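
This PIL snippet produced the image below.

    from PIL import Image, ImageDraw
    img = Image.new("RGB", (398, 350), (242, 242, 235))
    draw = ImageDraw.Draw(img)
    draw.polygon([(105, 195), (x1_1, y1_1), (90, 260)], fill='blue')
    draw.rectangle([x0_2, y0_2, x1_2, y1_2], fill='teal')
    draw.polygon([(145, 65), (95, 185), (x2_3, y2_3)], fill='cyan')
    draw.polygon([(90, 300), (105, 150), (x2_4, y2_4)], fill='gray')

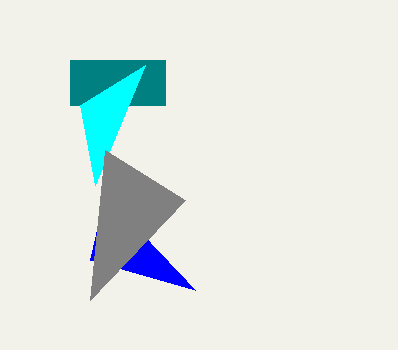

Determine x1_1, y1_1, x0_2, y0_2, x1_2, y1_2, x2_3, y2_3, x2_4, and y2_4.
x1_1 = 195, y1_1 = 290, x0_2 = 70, y0_2 = 60, x1_2 = 165, y1_2 = 105, x2_3 = 80, y2_3 = 105, x2_4 = 185, y2_4 = 200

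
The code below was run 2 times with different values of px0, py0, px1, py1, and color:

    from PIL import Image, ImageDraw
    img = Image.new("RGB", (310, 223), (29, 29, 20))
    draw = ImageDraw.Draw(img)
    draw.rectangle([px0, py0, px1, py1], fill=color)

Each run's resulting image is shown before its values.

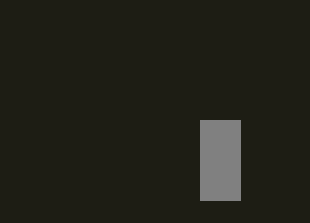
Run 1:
px0 = 200, py0 = 120, px1 = 240, py1 = 200, color = 'gray'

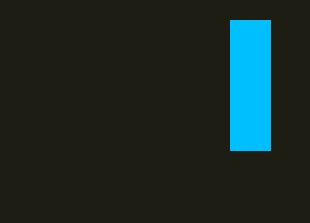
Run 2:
px0 = 230; py0 = 20; px1 = 270; py1 = 150; color = 'deepskyblue'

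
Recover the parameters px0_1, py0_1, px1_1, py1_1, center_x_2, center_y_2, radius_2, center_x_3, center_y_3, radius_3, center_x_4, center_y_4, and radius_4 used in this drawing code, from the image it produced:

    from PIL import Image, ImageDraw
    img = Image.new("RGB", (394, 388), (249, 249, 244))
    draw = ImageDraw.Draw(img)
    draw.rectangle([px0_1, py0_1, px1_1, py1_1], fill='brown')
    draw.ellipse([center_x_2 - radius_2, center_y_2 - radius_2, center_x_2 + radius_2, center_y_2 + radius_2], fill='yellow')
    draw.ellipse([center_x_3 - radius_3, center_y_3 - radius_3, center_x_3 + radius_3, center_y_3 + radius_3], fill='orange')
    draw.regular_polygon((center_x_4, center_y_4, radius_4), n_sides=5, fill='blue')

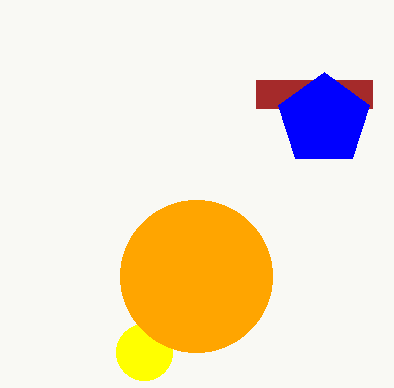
px0_1 = 256; py0_1 = 80; px1_1 = 372; py1_1 = 108; center_x_2 = 144; center_y_2 = 352; radius_2 = 28; center_x_3 = 196; center_y_3 = 276; radius_3 = 76; center_x_4 = 324; center_y_4 = 120; radius_4 = 48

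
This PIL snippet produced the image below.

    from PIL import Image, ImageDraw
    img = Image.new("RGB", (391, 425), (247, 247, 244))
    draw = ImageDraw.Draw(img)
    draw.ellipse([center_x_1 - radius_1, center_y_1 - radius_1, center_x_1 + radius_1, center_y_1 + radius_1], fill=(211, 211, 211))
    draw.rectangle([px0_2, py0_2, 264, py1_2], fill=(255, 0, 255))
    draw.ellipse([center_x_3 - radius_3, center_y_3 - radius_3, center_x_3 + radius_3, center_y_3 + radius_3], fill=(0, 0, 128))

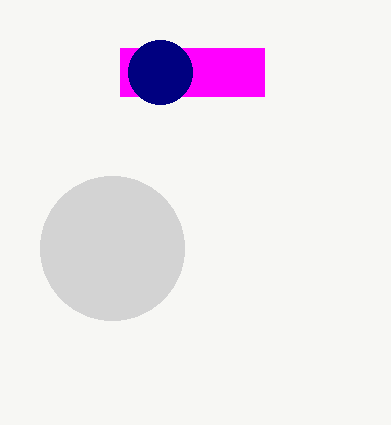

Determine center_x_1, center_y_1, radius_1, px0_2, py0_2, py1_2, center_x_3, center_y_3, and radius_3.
center_x_1 = 112; center_y_1 = 248; radius_1 = 72; px0_2 = 120; py0_2 = 48; py1_2 = 96; center_x_3 = 160; center_y_3 = 72; radius_3 = 32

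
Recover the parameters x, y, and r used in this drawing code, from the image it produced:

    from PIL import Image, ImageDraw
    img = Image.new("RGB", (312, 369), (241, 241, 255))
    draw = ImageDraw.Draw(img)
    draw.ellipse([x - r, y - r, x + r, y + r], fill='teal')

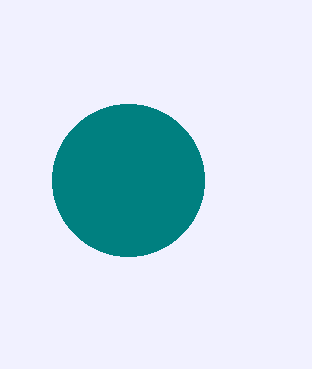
x = 128, y = 180, r = 76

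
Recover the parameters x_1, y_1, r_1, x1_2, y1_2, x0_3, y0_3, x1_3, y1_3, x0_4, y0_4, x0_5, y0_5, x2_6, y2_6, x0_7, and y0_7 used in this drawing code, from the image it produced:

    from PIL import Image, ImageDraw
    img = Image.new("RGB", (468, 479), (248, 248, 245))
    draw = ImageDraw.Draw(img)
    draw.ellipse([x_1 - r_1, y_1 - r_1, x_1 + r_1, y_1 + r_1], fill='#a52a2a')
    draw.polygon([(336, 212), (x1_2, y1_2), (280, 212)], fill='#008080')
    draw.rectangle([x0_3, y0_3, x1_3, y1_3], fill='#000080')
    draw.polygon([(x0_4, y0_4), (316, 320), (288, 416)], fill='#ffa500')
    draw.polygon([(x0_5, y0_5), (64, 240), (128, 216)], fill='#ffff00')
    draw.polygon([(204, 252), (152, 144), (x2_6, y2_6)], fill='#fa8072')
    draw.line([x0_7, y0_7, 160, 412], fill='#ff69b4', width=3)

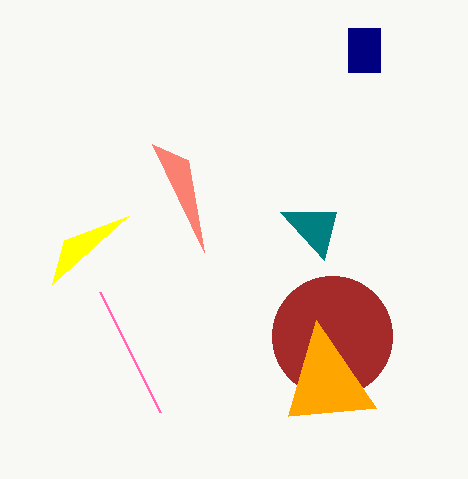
x_1 = 332; y_1 = 336; r_1 = 60; x1_2 = 324; y1_2 = 260; x0_3 = 348; y0_3 = 28; x1_3 = 380; y1_3 = 72; x0_4 = 376; y0_4 = 408; x0_5 = 52; y0_5 = 284; x2_6 = 188; y2_6 = 160; x0_7 = 100; y0_7 = 292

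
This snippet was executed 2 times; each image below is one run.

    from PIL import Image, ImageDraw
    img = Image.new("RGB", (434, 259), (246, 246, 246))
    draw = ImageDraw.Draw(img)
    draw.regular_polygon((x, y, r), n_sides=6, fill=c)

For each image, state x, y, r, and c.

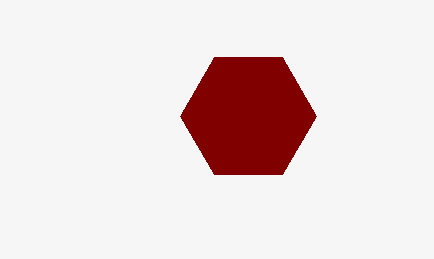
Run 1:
x = 248; y = 116; r = 68; c = 'maroon'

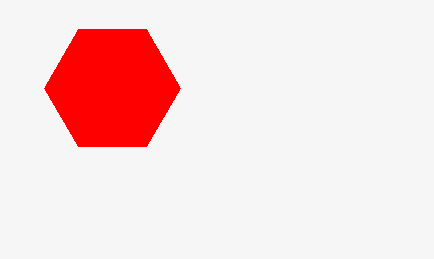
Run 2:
x = 112
y = 88
r = 68
c = 'red'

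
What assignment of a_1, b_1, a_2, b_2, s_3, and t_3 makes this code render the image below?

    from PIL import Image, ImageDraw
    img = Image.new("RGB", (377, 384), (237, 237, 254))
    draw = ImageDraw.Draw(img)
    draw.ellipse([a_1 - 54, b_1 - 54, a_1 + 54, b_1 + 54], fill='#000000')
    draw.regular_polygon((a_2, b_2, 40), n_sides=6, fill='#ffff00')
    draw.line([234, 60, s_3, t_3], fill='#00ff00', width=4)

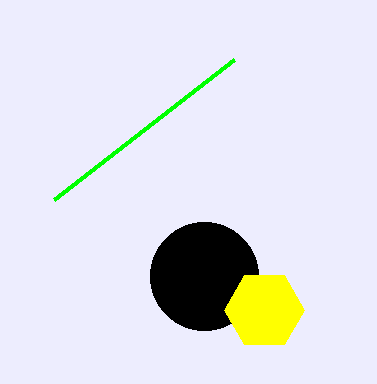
a_1 = 204, b_1 = 276, a_2 = 264, b_2 = 310, s_3 = 54, t_3 = 200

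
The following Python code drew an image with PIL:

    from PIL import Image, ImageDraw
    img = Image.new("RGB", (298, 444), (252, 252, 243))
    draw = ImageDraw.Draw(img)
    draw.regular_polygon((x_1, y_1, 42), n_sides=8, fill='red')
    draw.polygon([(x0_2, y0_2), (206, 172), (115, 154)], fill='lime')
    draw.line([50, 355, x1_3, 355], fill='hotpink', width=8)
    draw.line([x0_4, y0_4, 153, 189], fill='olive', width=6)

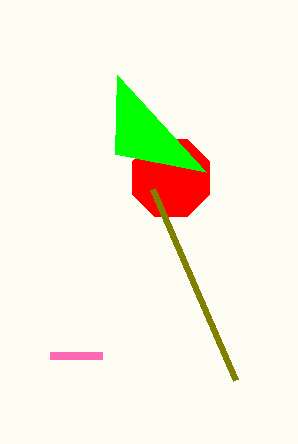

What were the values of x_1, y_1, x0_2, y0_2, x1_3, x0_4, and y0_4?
x_1 = 171
y_1 = 178
x0_2 = 117
y0_2 = 75
x1_3 = 102
x0_4 = 236
y0_4 = 380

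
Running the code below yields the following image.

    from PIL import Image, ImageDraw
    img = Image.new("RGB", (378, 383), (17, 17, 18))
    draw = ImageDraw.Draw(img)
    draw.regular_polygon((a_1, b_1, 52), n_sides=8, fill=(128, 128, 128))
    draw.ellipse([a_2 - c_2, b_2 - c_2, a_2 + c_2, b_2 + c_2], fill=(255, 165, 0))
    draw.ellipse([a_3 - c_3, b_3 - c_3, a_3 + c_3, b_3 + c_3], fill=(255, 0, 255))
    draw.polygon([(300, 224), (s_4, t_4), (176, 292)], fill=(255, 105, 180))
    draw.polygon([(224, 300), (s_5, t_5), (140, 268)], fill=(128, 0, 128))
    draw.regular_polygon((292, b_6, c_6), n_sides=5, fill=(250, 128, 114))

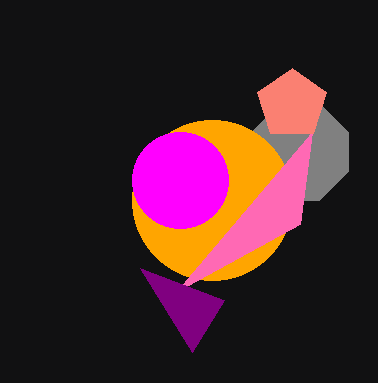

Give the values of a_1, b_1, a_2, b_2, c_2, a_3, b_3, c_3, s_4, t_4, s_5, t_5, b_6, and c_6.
a_1 = 300; b_1 = 152; a_2 = 212; b_2 = 200; c_2 = 80; a_3 = 180; b_3 = 180; c_3 = 48; s_4 = 312; t_4 = 132; s_5 = 192; t_5 = 352; b_6 = 104; c_6 = 36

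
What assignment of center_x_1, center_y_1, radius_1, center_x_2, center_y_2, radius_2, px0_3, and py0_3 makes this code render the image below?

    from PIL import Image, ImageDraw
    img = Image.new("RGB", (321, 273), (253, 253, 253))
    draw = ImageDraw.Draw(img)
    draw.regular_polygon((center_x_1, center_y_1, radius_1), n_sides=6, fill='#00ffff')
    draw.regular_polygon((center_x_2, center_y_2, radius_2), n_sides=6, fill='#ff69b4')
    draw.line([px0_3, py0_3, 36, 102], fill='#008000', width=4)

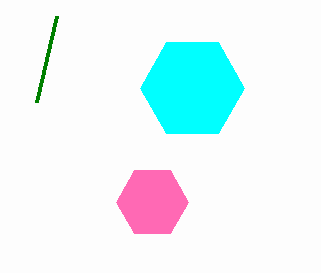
center_x_1 = 192
center_y_1 = 88
radius_1 = 52
center_x_2 = 152
center_y_2 = 202
radius_2 = 36
px0_3 = 56
py0_3 = 16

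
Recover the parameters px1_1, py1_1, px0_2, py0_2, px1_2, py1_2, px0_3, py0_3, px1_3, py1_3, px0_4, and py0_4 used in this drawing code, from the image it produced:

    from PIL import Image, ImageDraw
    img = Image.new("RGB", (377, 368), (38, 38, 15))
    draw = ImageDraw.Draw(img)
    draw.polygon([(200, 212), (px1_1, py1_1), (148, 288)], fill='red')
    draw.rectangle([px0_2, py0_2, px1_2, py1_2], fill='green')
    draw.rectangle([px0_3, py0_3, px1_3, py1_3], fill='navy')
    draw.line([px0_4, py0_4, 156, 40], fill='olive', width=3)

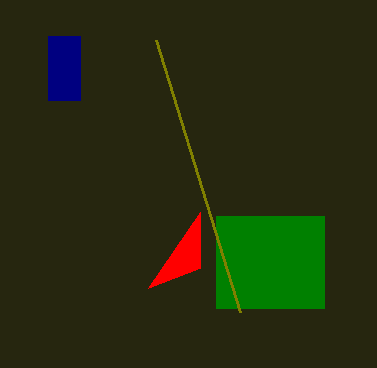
px1_1 = 200
py1_1 = 268
px0_2 = 216
py0_2 = 216
px1_2 = 324
py1_2 = 308
px0_3 = 48
py0_3 = 36
px1_3 = 80
py1_3 = 100
px0_4 = 240
py0_4 = 312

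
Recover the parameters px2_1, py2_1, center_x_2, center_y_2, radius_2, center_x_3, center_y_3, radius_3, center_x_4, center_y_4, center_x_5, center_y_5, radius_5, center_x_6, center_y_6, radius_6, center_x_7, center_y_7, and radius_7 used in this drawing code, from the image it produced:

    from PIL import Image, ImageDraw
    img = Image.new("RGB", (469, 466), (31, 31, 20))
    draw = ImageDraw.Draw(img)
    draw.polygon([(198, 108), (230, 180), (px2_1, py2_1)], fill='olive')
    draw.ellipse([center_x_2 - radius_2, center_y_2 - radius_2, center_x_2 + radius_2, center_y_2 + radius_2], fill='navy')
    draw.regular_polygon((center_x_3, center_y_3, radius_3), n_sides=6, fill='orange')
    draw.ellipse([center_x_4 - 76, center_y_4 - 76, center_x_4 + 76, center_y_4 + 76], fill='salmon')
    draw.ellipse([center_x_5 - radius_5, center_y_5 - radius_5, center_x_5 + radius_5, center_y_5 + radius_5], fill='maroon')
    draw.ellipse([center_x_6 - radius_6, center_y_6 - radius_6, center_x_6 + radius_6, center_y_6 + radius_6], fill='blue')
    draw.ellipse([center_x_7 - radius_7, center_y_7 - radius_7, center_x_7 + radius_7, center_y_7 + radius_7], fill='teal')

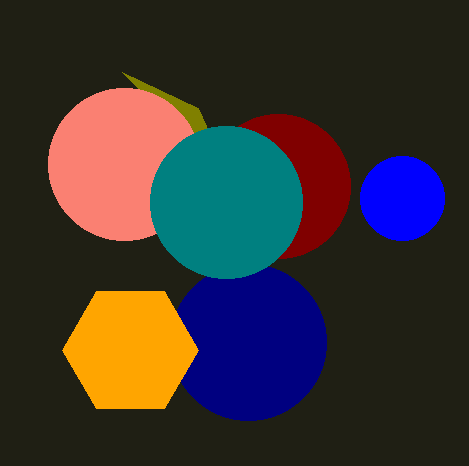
px2_1 = 122; py2_1 = 72; center_x_2 = 248; center_y_2 = 342; radius_2 = 78; center_x_3 = 130; center_y_3 = 350; radius_3 = 68; center_x_4 = 124; center_y_4 = 164; center_x_5 = 278; center_y_5 = 186; radius_5 = 72; center_x_6 = 402; center_y_6 = 198; radius_6 = 42; center_x_7 = 226; center_y_7 = 202; radius_7 = 76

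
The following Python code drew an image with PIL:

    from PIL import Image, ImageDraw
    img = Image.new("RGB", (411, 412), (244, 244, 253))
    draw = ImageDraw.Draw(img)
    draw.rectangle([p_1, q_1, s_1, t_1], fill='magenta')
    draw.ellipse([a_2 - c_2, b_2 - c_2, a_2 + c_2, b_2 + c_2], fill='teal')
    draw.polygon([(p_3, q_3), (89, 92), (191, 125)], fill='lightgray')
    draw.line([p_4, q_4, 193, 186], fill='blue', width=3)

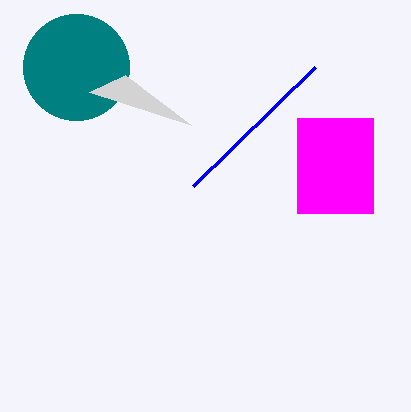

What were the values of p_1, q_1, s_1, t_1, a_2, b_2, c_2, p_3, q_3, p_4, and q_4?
p_1 = 297; q_1 = 118; s_1 = 373; t_1 = 213; a_2 = 76; b_2 = 67; c_2 = 53; p_3 = 125; q_3 = 75; p_4 = 315; q_4 = 67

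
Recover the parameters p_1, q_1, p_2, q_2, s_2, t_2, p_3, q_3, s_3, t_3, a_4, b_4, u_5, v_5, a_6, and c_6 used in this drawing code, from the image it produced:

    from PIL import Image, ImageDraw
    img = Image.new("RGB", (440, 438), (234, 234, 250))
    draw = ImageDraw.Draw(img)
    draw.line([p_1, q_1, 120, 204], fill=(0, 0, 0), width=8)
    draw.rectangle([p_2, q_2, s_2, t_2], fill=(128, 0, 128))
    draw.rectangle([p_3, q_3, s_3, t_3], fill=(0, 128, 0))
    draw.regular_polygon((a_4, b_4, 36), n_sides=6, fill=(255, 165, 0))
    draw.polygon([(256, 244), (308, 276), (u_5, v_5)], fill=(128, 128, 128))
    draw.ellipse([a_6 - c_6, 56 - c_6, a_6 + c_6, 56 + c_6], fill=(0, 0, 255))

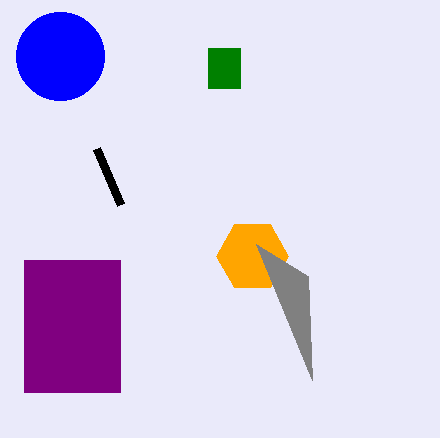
p_1 = 96, q_1 = 148, p_2 = 24, q_2 = 260, s_2 = 120, t_2 = 392, p_3 = 208, q_3 = 48, s_3 = 240, t_3 = 88, a_4 = 252, b_4 = 256, u_5 = 312, v_5 = 380, a_6 = 60, c_6 = 44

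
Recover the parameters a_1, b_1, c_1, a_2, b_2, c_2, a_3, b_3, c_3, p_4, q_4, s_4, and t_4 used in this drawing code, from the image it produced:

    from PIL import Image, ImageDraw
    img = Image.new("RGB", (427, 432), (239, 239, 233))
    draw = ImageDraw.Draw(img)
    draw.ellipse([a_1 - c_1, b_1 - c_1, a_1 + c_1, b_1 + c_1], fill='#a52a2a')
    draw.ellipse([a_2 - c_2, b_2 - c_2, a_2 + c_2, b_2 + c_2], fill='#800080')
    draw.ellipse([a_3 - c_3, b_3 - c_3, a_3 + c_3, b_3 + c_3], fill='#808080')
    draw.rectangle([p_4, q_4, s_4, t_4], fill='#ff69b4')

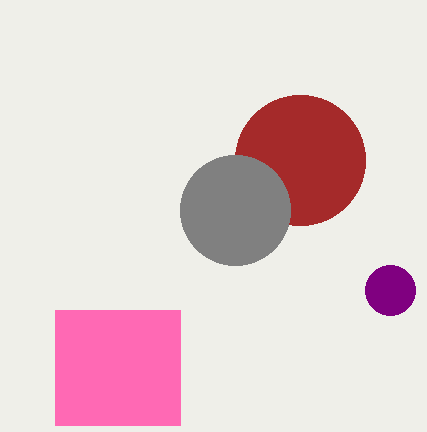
a_1 = 300
b_1 = 160
c_1 = 65
a_2 = 390
b_2 = 290
c_2 = 25
a_3 = 235
b_3 = 210
c_3 = 55
p_4 = 55
q_4 = 310
s_4 = 180
t_4 = 425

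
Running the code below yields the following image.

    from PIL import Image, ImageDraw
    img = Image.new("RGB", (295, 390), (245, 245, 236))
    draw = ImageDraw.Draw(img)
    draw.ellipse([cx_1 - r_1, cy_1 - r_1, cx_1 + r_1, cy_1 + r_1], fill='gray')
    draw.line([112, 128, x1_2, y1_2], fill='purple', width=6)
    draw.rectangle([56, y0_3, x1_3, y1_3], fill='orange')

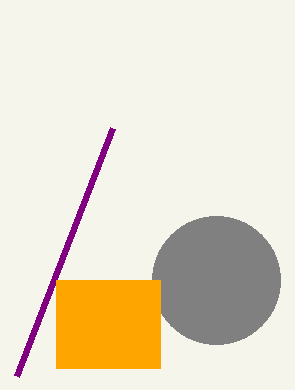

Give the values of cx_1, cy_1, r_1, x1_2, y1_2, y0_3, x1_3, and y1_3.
cx_1 = 216, cy_1 = 280, r_1 = 64, x1_2 = 16, y1_2 = 376, y0_3 = 280, x1_3 = 160, y1_3 = 368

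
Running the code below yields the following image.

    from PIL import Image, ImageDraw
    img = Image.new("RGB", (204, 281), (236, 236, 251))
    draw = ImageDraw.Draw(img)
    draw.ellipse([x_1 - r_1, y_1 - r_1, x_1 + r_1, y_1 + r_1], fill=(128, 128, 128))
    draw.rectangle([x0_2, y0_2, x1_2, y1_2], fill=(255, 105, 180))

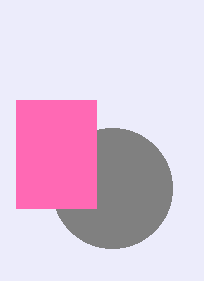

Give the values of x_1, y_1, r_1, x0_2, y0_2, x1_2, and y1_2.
x_1 = 112; y_1 = 188; r_1 = 60; x0_2 = 16; y0_2 = 100; x1_2 = 96; y1_2 = 208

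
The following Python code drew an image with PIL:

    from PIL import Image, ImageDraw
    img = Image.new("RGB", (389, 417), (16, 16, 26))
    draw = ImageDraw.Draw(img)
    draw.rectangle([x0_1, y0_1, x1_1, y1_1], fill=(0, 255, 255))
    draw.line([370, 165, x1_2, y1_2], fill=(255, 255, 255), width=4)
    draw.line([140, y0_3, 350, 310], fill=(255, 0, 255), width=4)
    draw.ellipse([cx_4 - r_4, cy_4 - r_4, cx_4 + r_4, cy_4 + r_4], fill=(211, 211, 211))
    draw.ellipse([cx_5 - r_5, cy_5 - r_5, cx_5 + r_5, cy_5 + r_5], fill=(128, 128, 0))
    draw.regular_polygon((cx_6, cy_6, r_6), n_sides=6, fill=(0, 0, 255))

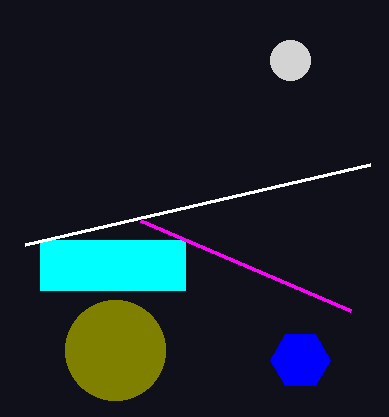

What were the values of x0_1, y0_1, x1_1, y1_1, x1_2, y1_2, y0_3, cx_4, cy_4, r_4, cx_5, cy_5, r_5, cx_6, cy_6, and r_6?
x0_1 = 40
y0_1 = 240
x1_1 = 185
y1_1 = 290
x1_2 = 25
y1_2 = 245
y0_3 = 220
cx_4 = 290
cy_4 = 60
r_4 = 20
cx_5 = 115
cy_5 = 350
r_5 = 50
cx_6 = 300
cy_6 = 360
r_6 = 30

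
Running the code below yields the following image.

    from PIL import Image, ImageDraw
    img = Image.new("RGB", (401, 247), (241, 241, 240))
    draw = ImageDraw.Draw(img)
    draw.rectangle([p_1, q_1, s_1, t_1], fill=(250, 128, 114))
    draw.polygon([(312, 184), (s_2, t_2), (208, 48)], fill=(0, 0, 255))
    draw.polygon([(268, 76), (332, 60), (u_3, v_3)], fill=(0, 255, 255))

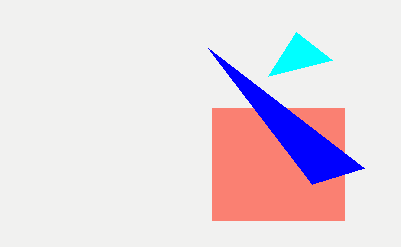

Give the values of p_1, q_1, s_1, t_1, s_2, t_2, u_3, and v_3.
p_1 = 212, q_1 = 108, s_1 = 344, t_1 = 220, s_2 = 364, t_2 = 168, u_3 = 296, v_3 = 32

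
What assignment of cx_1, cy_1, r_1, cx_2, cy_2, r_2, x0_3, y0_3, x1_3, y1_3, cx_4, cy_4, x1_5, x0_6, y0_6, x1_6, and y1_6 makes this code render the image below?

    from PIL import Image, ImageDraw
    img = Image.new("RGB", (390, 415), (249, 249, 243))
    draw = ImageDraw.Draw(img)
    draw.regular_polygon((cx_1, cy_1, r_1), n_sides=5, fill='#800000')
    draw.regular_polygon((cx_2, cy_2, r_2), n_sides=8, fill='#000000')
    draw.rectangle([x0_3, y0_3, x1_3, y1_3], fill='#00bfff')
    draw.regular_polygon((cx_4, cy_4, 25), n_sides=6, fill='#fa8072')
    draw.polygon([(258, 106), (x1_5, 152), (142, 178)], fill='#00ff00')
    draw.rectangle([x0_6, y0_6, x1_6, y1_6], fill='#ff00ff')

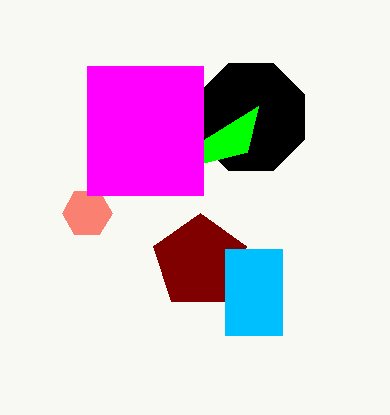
cx_1 = 200; cy_1 = 262; r_1 = 49; cx_2 = 251; cy_2 = 117; r_2 = 58; x0_3 = 225; y0_3 = 249; x1_3 = 282; y1_3 = 335; cx_4 = 87; cy_4 = 213; x1_5 = 247; x0_6 = 87; y0_6 = 66; x1_6 = 203; y1_6 = 195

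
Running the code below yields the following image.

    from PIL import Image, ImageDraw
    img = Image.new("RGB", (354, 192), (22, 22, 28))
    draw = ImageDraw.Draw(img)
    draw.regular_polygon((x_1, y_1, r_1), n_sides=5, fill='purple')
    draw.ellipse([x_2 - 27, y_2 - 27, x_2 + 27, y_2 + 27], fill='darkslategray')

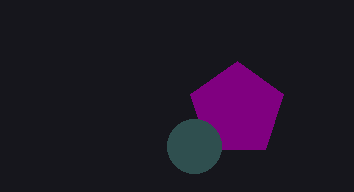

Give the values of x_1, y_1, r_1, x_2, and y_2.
x_1 = 237, y_1 = 110, r_1 = 49, x_2 = 194, y_2 = 146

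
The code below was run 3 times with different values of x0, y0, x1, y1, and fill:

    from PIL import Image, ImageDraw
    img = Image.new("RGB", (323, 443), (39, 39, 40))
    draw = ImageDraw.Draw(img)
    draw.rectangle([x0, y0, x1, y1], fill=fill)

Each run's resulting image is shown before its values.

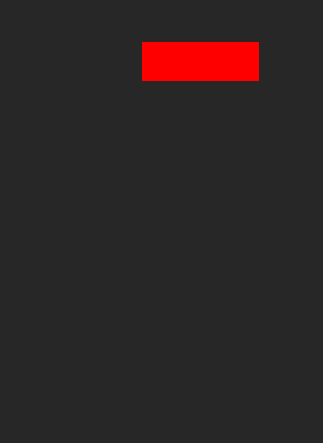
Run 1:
x0 = 142, y0 = 42, x1 = 258, y1 = 80, fill = 'red'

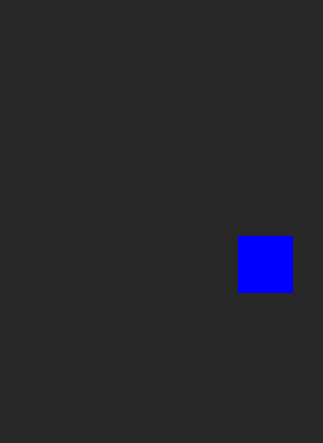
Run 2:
x0 = 238
y0 = 236
x1 = 292
y1 = 292
fill = 'blue'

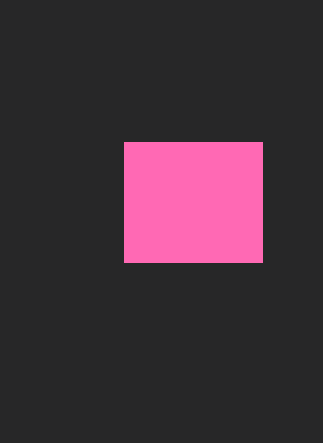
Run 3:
x0 = 124
y0 = 142
x1 = 262
y1 = 262
fill = 'hotpink'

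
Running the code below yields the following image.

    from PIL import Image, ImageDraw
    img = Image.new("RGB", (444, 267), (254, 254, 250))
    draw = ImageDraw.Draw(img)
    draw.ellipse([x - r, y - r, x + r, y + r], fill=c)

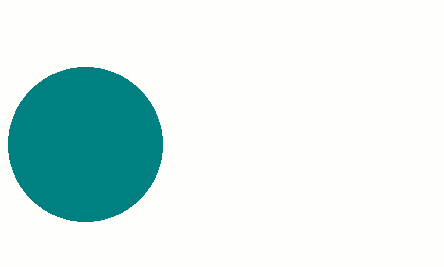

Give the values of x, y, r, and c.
x = 85
y = 144
r = 77
c = 'teal'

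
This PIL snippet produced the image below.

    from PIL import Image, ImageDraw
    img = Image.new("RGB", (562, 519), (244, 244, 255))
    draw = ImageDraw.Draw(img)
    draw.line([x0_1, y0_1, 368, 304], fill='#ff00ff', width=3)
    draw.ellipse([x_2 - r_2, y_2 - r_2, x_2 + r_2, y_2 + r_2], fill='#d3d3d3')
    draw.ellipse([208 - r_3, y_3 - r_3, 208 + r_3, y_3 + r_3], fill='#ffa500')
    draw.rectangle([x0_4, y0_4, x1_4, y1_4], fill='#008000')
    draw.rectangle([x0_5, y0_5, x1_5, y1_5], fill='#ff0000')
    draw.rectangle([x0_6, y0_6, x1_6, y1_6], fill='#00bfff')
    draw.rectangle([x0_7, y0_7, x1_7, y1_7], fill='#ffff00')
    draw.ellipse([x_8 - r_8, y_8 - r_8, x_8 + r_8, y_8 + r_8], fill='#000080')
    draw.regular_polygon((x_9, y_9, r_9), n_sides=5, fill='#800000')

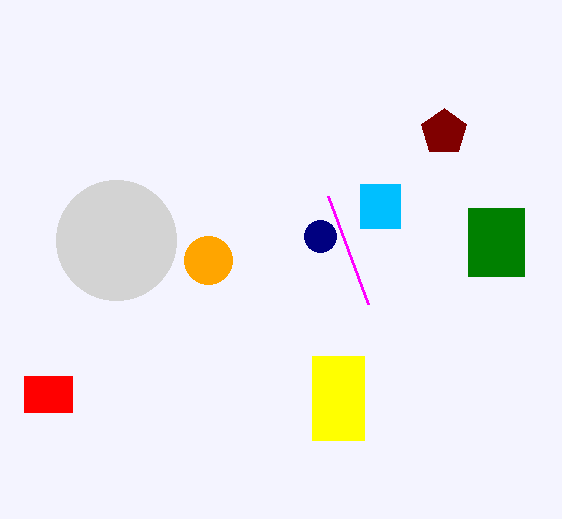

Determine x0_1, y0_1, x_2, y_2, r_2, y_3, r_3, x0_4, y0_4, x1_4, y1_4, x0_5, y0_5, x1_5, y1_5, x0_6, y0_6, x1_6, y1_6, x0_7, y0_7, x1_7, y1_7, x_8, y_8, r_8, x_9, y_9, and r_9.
x0_1 = 328; y0_1 = 196; x_2 = 116; y_2 = 240; r_2 = 60; y_3 = 260; r_3 = 24; x0_4 = 468; y0_4 = 208; x1_4 = 524; y1_4 = 276; x0_5 = 24; y0_5 = 376; x1_5 = 72; y1_5 = 412; x0_6 = 360; y0_6 = 184; x1_6 = 400; y1_6 = 228; x0_7 = 312; y0_7 = 356; x1_7 = 364; y1_7 = 440; x_8 = 320; y_8 = 236; r_8 = 16; x_9 = 444; y_9 = 132; r_9 = 24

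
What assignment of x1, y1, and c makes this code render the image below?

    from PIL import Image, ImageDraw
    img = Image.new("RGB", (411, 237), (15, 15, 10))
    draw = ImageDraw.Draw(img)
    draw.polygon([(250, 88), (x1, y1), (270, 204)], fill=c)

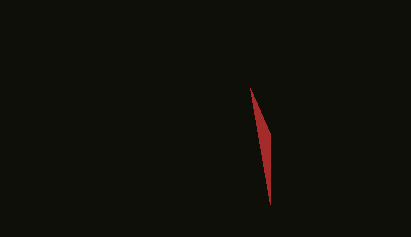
x1 = 270; y1 = 134; c = 'brown'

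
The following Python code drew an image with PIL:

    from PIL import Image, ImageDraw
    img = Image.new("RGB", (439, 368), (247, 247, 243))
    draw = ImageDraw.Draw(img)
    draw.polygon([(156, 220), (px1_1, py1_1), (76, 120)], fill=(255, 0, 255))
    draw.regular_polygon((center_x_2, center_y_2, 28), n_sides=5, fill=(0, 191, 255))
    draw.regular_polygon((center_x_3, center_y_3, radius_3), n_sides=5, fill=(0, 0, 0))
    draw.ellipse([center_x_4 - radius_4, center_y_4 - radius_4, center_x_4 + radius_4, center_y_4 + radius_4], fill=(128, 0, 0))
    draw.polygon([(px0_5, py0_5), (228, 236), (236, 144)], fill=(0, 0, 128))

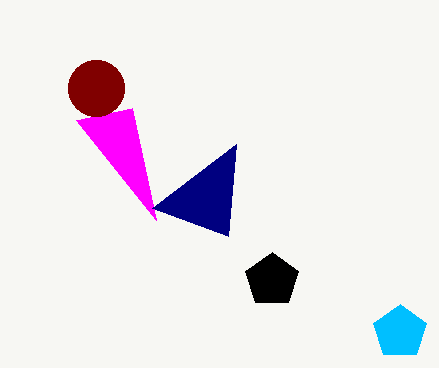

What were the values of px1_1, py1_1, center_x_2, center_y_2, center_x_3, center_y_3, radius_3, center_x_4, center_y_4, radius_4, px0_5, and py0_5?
px1_1 = 132; py1_1 = 108; center_x_2 = 400; center_y_2 = 332; center_x_3 = 272; center_y_3 = 280; radius_3 = 28; center_x_4 = 96; center_y_4 = 88; radius_4 = 28; px0_5 = 152; py0_5 = 208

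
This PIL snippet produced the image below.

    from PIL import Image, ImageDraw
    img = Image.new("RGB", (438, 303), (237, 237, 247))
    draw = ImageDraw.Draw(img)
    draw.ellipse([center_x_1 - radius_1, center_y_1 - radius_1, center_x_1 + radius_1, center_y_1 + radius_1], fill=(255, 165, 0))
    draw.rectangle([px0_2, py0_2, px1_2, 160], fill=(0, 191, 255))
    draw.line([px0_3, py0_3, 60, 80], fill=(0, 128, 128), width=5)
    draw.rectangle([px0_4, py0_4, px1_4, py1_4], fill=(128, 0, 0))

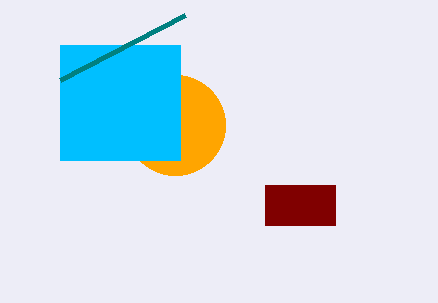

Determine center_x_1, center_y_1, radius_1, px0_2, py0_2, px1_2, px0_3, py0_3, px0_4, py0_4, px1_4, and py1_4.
center_x_1 = 175, center_y_1 = 125, radius_1 = 50, px0_2 = 60, py0_2 = 45, px1_2 = 180, px0_3 = 185, py0_3 = 15, px0_4 = 265, py0_4 = 185, px1_4 = 335, py1_4 = 225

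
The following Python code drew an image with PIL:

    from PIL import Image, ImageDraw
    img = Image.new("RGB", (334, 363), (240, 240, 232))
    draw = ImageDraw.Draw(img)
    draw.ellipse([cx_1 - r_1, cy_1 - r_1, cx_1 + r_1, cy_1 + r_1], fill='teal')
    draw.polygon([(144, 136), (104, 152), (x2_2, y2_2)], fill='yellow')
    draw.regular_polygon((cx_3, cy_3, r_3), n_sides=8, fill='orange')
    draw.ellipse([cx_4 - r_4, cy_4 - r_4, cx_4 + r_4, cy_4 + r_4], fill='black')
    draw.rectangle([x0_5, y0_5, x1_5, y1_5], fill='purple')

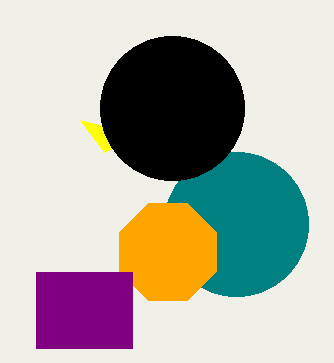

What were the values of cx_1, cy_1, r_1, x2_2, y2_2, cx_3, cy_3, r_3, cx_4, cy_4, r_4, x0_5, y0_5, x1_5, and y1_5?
cx_1 = 236
cy_1 = 224
r_1 = 72
x2_2 = 80
y2_2 = 120
cx_3 = 168
cy_3 = 252
r_3 = 52
cx_4 = 172
cy_4 = 108
r_4 = 72
x0_5 = 36
y0_5 = 272
x1_5 = 132
y1_5 = 348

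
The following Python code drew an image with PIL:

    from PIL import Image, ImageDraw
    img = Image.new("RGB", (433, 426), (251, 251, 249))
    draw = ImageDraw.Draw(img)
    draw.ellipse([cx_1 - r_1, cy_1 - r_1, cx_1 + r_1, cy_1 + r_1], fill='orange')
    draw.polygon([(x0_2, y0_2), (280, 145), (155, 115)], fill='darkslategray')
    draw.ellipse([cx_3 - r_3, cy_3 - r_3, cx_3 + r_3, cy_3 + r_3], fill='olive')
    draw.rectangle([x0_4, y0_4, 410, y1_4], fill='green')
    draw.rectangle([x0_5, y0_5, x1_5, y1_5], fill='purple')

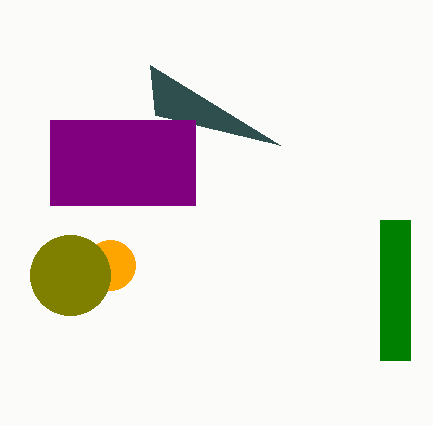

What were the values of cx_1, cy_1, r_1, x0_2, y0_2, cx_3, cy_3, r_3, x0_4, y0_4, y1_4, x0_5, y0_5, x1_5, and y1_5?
cx_1 = 110; cy_1 = 265; r_1 = 25; x0_2 = 150; y0_2 = 65; cx_3 = 70; cy_3 = 275; r_3 = 40; x0_4 = 380; y0_4 = 220; y1_4 = 360; x0_5 = 50; y0_5 = 120; x1_5 = 195; y1_5 = 205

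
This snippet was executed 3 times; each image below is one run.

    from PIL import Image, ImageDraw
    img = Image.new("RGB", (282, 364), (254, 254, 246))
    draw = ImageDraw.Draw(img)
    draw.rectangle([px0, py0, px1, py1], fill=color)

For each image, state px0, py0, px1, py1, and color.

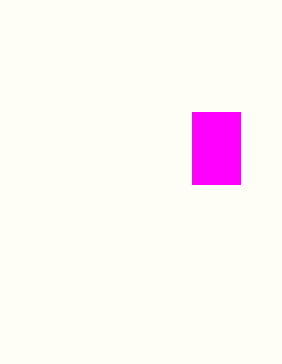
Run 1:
px0 = 192, py0 = 112, px1 = 240, py1 = 184, color = 'magenta'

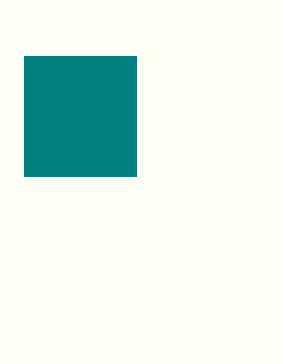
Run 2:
px0 = 24, py0 = 56, px1 = 136, py1 = 176, color = 'teal'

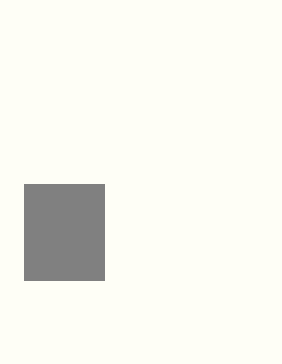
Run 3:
px0 = 24, py0 = 184, px1 = 104, py1 = 280, color = 'gray'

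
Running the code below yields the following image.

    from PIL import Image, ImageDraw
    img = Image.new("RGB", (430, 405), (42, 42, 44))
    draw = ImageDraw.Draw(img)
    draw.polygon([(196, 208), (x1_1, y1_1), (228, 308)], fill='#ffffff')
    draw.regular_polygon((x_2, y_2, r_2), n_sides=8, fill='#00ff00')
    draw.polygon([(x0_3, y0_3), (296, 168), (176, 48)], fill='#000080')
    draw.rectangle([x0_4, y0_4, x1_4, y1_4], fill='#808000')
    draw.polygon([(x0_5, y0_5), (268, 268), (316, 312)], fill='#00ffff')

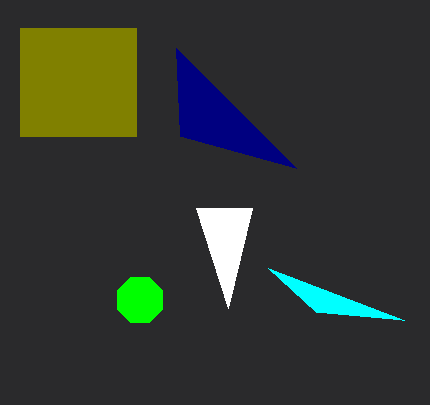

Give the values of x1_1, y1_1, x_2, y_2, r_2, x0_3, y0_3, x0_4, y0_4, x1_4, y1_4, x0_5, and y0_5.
x1_1 = 252; y1_1 = 208; x_2 = 140; y_2 = 300; r_2 = 24; x0_3 = 180; y0_3 = 136; x0_4 = 20; y0_4 = 28; x1_4 = 136; y1_4 = 136; x0_5 = 404; y0_5 = 320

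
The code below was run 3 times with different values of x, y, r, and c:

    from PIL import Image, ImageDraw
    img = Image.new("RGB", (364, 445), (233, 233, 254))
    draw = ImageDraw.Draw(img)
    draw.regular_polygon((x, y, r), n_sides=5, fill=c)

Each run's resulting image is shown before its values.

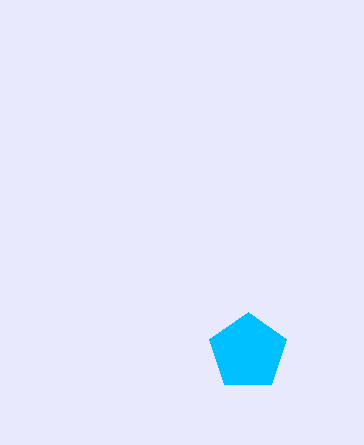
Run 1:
x = 248; y = 352; r = 40; c = 'deepskyblue'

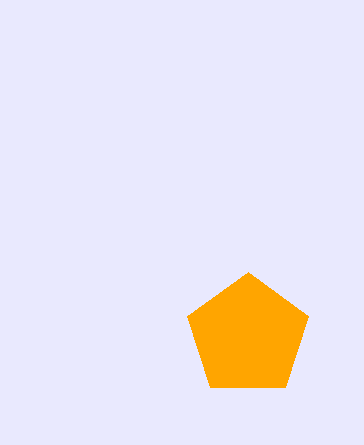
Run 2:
x = 248; y = 336; r = 64; c = 'orange'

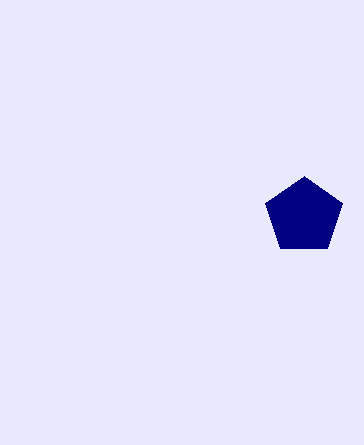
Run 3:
x = 304; y = 216; r = 40; c = 'navy'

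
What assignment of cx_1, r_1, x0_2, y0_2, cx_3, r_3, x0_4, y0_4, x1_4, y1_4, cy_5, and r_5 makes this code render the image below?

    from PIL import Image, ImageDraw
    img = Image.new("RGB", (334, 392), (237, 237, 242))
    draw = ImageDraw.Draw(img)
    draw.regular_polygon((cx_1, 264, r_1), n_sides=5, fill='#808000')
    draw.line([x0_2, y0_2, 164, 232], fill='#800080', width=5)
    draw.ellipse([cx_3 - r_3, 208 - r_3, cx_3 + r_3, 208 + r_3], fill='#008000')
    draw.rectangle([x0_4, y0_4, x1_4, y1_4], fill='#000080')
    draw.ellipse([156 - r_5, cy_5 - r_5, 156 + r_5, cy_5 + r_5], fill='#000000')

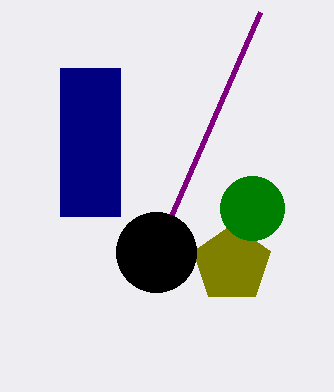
cx_1 = 232; r_1 = 40; x0_2 = 260; y0_2 = 12; cx_3 = 252; r_3 = 32; x0_4 = 60; y0_4 = 68; x1_4 = 120; y1_4 = 216; cy_5 = 252; r_5 = 40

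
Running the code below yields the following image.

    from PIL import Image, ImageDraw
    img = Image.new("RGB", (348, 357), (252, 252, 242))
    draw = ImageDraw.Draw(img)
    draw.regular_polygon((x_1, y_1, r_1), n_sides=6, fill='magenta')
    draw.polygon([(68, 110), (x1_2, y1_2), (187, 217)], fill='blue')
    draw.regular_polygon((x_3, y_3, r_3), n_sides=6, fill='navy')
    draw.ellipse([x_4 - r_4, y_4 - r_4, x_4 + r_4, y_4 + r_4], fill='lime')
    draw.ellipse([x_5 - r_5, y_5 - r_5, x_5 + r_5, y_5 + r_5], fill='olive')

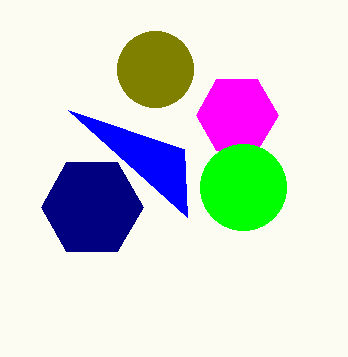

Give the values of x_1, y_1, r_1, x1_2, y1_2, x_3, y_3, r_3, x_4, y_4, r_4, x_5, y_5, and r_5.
x_1 = 237, y_1 = 115, r_1 = 41, x1_2 = 184, y1_2 = 149, x_3 = 92, y_3 = 207, r_3 = 51, x_4 = 243, y_4 = 187, r_4 = 43, x_5 = 155, y_5 = 69, r_5 = 38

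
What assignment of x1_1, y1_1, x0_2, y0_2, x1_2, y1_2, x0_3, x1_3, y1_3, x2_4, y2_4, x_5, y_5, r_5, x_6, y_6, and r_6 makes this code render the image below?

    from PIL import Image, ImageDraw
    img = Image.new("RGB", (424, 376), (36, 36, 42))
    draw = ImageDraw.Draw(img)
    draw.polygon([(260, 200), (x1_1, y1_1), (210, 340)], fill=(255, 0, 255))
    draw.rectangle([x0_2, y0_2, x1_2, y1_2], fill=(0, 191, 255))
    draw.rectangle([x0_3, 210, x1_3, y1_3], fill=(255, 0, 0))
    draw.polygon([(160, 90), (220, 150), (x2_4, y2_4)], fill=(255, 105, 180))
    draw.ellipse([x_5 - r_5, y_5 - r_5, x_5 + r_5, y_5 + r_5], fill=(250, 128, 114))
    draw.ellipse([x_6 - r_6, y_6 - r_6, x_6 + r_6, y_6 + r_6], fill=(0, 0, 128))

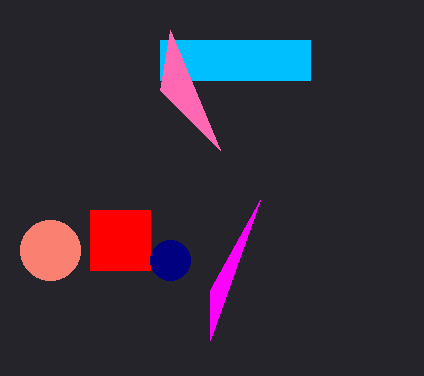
x1_1 = 210; y1_1 = 290; x0_2 = 160; y0_2 = 40; x1_2 = 310; y1_2 = 80; x0_3 = 90; x1_3 = 150; y1_3 = 270; x2_4 = 170; y2_4 = 30; x_5 = 50; y_5 = 250; r_5 = 30; x_6 = 170; y_6 = 260; r_6 = 20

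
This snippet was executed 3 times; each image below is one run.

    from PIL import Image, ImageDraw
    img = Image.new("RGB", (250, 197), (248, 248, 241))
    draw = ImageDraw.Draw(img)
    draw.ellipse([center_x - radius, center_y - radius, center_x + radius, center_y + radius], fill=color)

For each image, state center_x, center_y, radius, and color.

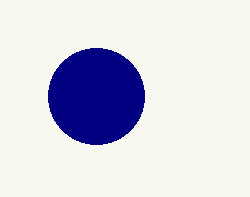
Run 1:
center_x = 96; center_y = 96; radius = 48; color = 'navy'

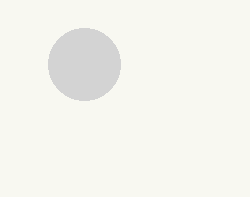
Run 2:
center_x = 84, center_y = 64, radius = 36, color = 'lightgray'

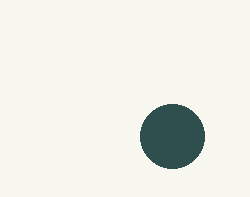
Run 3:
center_x = 172; center_y = 136; radius = 32; color = 'darkslategray'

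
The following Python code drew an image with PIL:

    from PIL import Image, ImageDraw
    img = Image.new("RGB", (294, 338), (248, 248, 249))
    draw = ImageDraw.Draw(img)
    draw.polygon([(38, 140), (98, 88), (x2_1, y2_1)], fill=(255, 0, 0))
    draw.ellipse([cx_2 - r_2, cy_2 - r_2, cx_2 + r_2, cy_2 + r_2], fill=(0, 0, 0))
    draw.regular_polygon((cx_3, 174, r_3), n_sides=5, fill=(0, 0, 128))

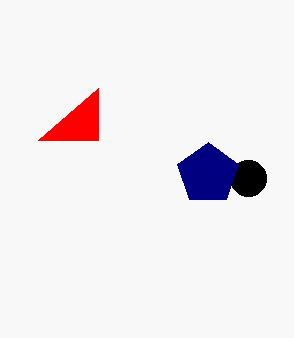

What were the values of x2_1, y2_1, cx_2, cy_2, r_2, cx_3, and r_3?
x2_1 = 98; y2_1 = 140; cx_2 = 248; cy_2 = 178; r_2 = 18; cx_3 = 208; r_3 = 32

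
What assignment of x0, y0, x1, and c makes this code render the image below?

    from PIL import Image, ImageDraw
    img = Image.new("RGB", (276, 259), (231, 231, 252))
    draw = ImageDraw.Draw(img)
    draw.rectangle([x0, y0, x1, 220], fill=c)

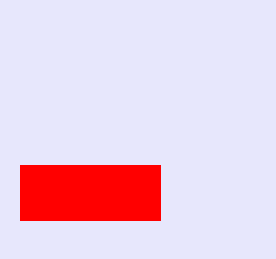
x0 = 20, y0 = 165, x1 = 160, c = 'red'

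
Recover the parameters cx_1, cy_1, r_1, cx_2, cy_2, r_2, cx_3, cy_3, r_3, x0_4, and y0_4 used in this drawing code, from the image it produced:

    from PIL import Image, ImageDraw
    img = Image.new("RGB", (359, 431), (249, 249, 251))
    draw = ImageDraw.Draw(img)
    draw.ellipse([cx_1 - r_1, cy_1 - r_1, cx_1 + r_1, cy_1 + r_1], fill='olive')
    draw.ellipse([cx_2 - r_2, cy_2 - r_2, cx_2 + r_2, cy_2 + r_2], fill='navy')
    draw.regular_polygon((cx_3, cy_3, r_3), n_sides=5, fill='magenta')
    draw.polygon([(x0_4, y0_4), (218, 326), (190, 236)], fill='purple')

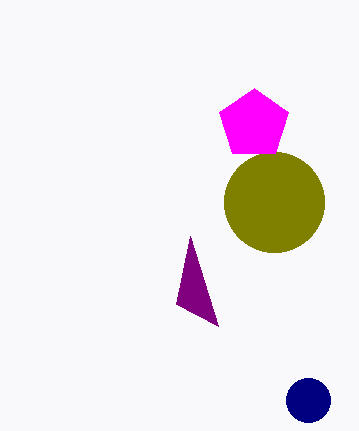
cx_1 = 274
cy_1 = 202
r_1 = 50
cx_2 = 308
cy_2 = 400
r_2 = 22
cx_3 = 254
cy_3 = 124
r_3 = 36
x0_4 = 176
y0_4 = 304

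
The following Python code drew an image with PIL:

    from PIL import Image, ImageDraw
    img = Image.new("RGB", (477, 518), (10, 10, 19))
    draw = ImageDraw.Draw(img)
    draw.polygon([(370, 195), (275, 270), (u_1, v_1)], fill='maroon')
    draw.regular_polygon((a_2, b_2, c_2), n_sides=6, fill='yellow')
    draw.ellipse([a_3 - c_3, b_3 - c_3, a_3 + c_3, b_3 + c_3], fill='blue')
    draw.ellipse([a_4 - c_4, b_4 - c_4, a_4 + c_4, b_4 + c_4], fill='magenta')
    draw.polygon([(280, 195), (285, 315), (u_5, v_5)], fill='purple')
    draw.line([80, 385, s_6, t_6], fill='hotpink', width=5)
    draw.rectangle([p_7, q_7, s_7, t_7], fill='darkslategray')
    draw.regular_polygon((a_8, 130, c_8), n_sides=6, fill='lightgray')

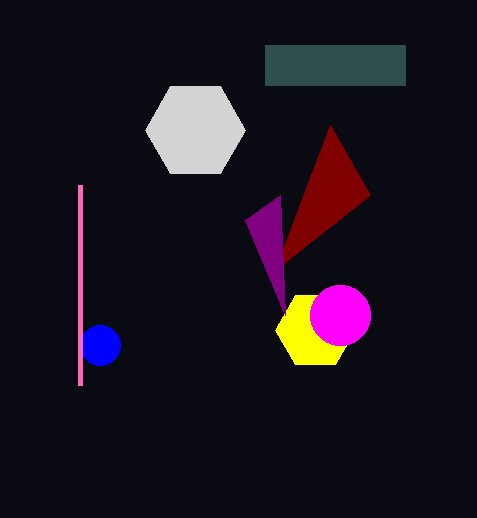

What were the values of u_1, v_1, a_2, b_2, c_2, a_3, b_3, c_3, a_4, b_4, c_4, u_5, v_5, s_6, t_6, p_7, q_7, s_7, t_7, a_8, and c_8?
u_1 = 330, v_1 = 125, a_2 = 315, b_2 = 330, c_2 = 40, a_3 = 100, b_3 = 345, c_3 = 20, a_4 = 340, b_4 = 315, c_4 = 30, u_5 = 245, v_5 = 220, s_6 = 80, t_6 = 185, p_7 = 265, q_7 = 45, s_7 = 405, t_7 = 85, a_8 = 195, c_8 = 50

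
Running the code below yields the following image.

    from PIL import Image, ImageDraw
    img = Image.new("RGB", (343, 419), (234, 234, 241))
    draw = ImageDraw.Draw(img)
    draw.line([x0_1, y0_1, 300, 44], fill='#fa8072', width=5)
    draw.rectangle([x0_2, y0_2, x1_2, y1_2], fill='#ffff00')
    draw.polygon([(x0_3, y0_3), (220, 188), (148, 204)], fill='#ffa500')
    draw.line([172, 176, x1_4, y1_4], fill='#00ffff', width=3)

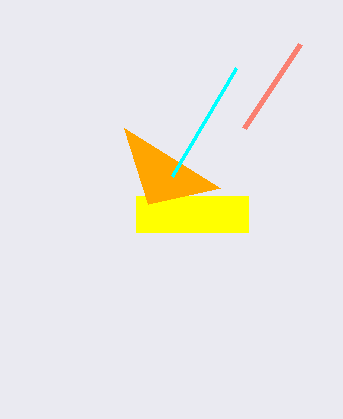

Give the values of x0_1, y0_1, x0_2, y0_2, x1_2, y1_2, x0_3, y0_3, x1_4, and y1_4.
x0_1 = 244
y0_1 = 128
x0_2 = 136
y0_2 = 196
x1_2 = 248
y1_2 = 232
x0_3 = 124
y0_3 = 128
x1_4 = 236
y1_4 = 68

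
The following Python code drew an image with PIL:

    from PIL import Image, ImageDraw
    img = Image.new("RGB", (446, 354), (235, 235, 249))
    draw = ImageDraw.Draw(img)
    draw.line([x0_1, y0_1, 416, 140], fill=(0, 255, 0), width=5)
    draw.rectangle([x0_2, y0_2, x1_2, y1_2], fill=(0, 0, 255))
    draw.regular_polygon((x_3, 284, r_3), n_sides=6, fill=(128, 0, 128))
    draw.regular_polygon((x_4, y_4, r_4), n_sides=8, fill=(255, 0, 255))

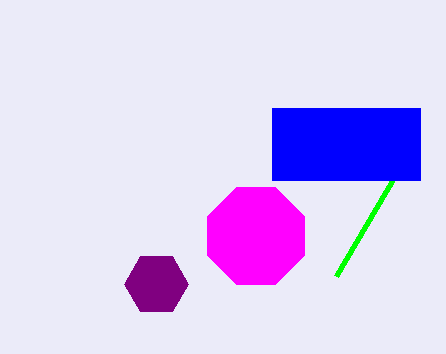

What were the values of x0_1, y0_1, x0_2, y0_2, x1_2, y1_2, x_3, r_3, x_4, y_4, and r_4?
x0_1 = 336, y0_1 = 276, x0_2 = 272, y0_2 = 108, x1_2 = 420, y1_2 = 180, x_3 = 156, r_3 = 32, x_4 = 256, y_4 = 236, r_4 = 52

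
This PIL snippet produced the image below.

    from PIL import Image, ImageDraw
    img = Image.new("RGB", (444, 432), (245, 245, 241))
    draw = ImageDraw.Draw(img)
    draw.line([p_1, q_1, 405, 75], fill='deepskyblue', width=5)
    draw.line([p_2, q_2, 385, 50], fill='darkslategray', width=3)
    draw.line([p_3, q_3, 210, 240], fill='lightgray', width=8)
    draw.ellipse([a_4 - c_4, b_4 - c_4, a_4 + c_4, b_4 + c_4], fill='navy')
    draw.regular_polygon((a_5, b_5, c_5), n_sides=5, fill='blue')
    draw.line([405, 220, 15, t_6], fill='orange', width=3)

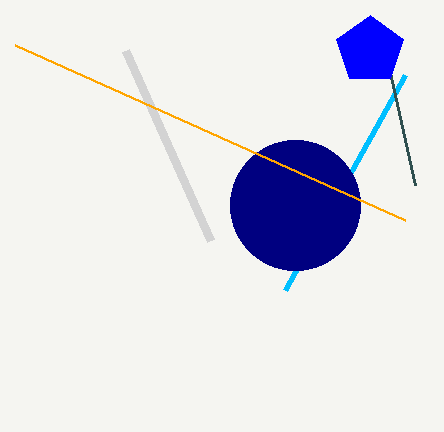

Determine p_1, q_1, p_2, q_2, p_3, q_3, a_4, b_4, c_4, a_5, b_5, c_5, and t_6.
p_1 = 285
q_1 = 290
p_2 = 415
q_2 = 185
p_3 = 125
q_3 = 50
a_4 = 295
b_4 = 205
c_4 = 65
a_5 = 370
b_5 = 50
c_5 = 35
t_6 = 45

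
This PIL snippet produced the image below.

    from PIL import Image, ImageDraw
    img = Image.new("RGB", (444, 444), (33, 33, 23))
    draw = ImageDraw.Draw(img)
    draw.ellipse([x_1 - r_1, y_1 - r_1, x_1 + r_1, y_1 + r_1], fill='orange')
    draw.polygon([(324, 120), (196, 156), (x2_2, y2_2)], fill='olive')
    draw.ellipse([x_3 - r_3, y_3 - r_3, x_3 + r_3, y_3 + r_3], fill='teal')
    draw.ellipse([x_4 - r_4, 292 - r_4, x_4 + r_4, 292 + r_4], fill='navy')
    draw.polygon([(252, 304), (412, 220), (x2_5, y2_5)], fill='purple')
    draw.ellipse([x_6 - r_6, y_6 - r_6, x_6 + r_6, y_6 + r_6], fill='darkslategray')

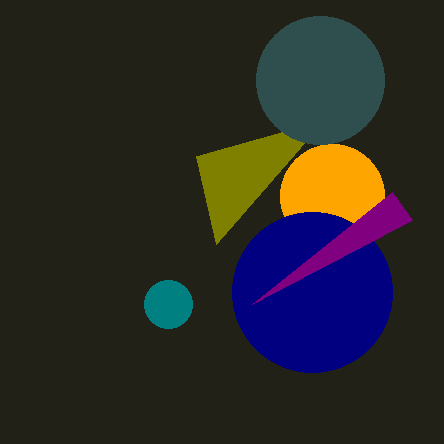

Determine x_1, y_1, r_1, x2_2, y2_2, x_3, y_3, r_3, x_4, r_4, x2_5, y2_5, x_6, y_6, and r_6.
x_1 = 332; y_1 = 196; r_1 = 52; x2_2 = 216; y2_2 = 244; x_3 = 168; y_3 = 304; r_3 = 24; x_4 = 312; r_4 = 80; x2_5 = 392; y2_5 = 192; x_6 = 320; y_6 = 80; r_6 = 64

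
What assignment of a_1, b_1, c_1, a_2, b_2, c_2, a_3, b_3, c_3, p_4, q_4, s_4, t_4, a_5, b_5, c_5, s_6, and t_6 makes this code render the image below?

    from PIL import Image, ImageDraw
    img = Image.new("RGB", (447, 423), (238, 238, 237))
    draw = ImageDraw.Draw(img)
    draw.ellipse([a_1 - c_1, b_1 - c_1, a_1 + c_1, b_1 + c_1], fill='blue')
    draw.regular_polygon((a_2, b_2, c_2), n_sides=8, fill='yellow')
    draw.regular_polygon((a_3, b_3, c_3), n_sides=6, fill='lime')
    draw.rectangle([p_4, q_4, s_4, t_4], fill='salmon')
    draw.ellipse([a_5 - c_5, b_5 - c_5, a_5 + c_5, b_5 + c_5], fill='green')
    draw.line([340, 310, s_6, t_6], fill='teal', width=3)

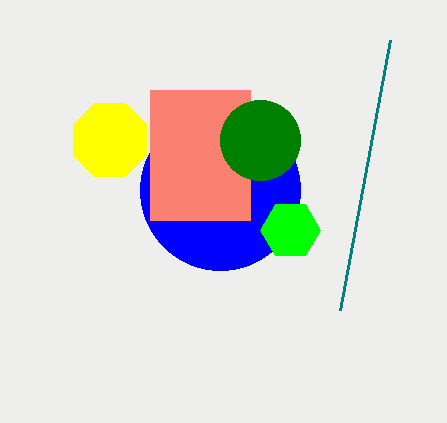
a_1 = 220, b_1 = 190, c_1 = 80, a_2 = 110, b_2 = 140, c_2 = 40, a_3 = 290, b_3 = 230, c_3 = 30, p_4 = 150, q_4 = 90, s_4 = 250, t_4 = 220, a_5 = 260, b_5 = 140, c_5 = 40, s_6 = 390, t_6 = 40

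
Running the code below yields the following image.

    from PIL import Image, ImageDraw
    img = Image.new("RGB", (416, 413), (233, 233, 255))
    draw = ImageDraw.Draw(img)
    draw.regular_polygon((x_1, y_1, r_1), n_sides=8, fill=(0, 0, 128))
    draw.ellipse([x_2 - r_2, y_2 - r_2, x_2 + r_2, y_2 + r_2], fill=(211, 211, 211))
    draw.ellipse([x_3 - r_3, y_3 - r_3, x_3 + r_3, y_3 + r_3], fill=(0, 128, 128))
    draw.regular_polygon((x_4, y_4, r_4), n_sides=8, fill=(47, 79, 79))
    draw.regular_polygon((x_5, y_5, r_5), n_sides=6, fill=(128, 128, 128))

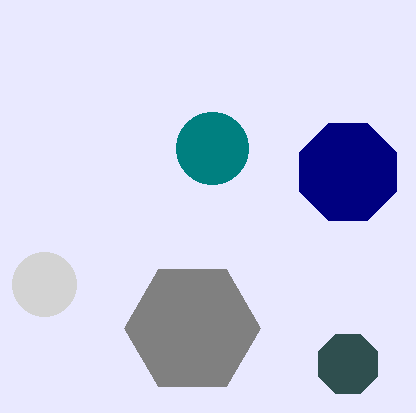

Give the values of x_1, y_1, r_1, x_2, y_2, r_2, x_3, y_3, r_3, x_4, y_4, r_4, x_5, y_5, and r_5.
x_1 = 348, y_1 = 172, r_1 = 52, x_2 = 44, y_2 = 284, r_2 = 32, x_3 = 212, y_3 = 148, r_3 = 36, x_4 = 348, y_4 = 364, r_4 = 32, x_5 = 192, y_5 = 328, r_5 = 68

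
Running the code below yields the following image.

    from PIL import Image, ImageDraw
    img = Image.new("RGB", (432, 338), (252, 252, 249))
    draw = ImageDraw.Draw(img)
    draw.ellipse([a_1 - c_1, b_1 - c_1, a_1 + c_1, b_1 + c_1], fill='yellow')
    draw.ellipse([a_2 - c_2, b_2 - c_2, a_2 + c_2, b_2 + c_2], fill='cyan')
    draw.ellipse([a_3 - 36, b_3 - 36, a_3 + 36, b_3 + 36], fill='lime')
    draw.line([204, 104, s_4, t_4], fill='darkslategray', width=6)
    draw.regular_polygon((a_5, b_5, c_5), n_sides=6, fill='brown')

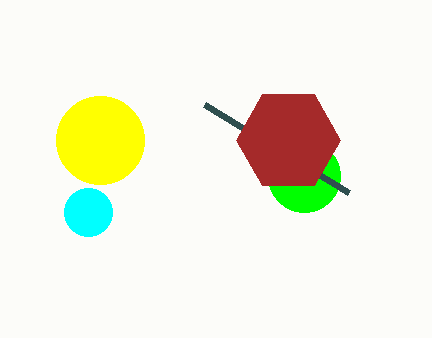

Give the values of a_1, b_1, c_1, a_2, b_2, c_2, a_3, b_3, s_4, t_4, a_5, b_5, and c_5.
a_1 = 100
b_1 = 140
c_1 = 44
a_2 = 88
b_2 = 212
c_2 = 24
a_3 = 304
b_3 = 176
s_4 = 348
t_4 = 192
a_5 = 288
b_5 = 140
c_5 = 52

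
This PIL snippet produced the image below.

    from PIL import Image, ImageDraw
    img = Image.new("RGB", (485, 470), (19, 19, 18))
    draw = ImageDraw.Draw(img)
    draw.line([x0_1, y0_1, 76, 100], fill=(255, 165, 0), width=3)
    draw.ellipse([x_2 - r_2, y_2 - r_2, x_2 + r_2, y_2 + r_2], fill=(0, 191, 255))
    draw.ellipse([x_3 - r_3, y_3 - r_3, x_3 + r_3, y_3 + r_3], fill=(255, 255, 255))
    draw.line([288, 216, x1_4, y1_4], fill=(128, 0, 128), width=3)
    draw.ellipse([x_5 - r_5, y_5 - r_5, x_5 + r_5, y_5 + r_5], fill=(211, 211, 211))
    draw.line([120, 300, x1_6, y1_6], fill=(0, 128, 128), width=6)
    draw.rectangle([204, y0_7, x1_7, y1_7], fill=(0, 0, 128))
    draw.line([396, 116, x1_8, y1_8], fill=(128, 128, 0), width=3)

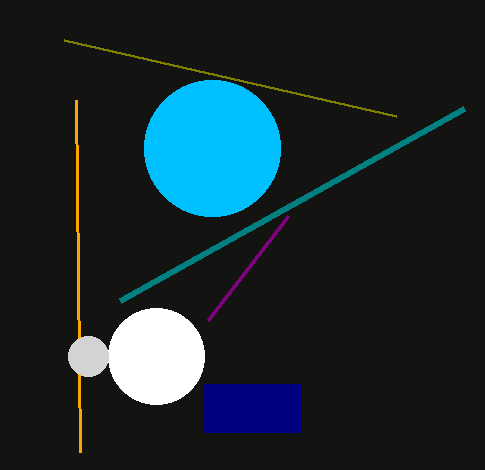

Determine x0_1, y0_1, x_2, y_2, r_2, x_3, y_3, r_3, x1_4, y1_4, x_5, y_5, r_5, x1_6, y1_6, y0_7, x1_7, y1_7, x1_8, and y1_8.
x0_1 = 80; y0_1 = 452; x_2 = 212; y_2 = 148; r_2 = 68; x_3 = 156; y_3 = 356; r_3 = 48; x1_4 = 208; y1_4 = 320; x_5 = 88; y_5 = 356; r_5 = 20; x1_6 = 464; y1_6 = 108; y0_7 = 384; x1_7 = 300; y1_7 = 432; x1_8 = 64; y1_8 = 40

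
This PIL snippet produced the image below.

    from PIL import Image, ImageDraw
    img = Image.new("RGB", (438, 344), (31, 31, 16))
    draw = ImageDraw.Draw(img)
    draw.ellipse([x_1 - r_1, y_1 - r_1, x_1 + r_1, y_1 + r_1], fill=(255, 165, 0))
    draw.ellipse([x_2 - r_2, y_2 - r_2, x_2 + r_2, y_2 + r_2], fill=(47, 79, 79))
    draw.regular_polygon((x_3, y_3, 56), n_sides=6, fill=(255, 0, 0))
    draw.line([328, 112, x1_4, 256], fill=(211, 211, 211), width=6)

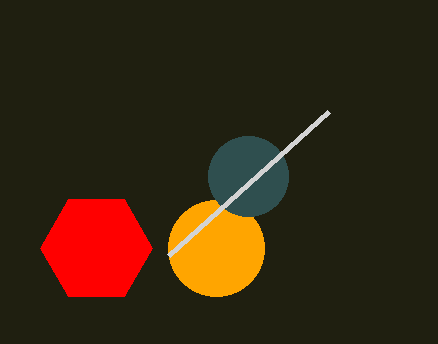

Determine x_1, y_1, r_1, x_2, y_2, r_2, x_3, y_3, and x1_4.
x_1 = 216, y_1 = 248, r_1 = 48, x_2 = 248, y_2 = 176, r_2 = 40, x_3 = 96, y_3 = 248, x1_4 = 168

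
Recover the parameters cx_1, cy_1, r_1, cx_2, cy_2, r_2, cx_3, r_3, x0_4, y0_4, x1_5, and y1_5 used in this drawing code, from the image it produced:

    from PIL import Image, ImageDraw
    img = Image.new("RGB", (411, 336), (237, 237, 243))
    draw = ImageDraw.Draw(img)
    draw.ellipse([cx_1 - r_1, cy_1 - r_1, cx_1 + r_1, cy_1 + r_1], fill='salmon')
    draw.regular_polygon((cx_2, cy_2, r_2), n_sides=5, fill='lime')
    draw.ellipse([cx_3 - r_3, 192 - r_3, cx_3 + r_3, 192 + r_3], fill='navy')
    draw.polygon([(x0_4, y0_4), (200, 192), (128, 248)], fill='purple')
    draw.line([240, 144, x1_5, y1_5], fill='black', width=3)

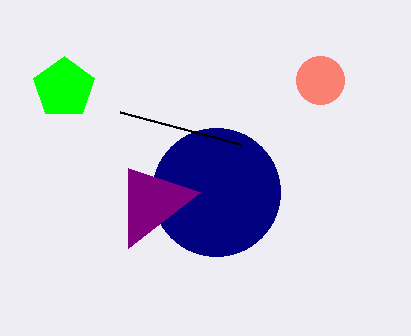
cx_1 = 320; cy_1 = 80; r_1 = 24; cx_2 = 64; cy_2 = 88; r_2 = 32; cx_3 = 216; r_3 = 64; x0_4 = 128; y0_4 = 168; x1_5 = 120; y1_5 = 112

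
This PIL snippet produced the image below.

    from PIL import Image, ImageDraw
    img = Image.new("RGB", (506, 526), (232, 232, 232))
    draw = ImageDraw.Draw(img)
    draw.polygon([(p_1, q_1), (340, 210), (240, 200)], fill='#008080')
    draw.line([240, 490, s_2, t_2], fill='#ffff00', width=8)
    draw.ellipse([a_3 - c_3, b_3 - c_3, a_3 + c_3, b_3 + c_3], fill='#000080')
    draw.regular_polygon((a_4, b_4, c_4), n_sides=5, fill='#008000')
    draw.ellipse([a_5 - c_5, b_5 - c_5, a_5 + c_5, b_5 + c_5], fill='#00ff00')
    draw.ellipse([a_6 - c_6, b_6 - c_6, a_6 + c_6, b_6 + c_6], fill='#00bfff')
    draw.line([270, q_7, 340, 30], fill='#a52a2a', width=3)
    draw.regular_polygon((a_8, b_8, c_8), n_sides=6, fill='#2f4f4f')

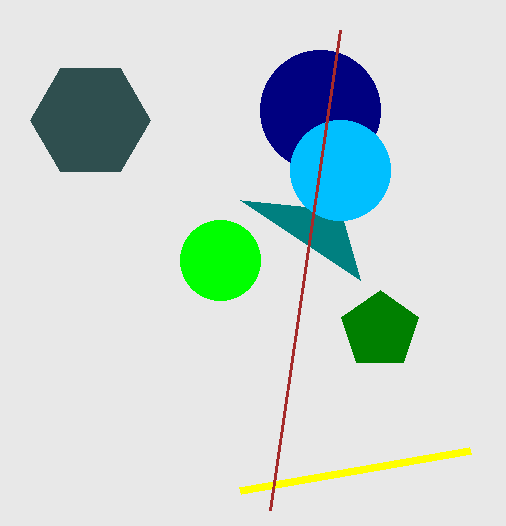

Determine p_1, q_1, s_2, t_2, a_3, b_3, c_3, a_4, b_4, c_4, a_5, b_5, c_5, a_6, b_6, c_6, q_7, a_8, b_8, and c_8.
p_1 = 360
q_1 = 280
s_2 = 470
t_2 = 450
a_3 = 320
b_3 = 110
c_3 = 60
a_4 = 380
b_4 = 330
c_4 = 40
a_5 = 220
b_5 = 260
c_5 = 40
a_6 = 340
b_6 = 170
c_6 = 50
q_7 = 510
a_8 = 90
b_8 = 120
c_8 = 60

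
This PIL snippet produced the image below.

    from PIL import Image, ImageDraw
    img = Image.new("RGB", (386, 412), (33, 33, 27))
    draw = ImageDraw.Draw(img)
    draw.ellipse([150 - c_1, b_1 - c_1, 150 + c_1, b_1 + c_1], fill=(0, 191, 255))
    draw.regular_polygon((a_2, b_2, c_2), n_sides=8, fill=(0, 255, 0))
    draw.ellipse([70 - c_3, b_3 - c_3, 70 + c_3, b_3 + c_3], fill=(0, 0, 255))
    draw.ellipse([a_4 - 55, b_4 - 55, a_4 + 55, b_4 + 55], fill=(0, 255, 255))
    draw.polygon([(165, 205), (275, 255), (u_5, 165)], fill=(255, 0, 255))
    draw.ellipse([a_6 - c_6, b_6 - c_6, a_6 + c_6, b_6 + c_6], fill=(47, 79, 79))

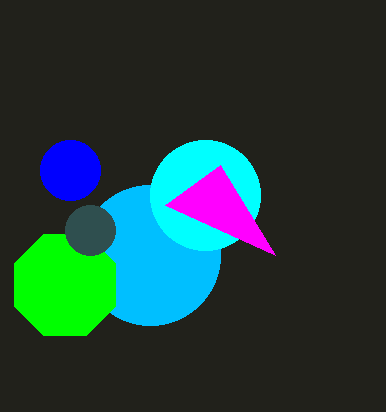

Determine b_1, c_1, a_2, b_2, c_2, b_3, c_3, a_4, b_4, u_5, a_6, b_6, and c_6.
b_1 = 255
c_1 = 70
a_2 = 65
b_2 = 285
c_2 = 55
b_3 = 170
c_3 = 30
a_4 = 205
b_4 = 195
u_5 = 220
a_6 = 90
b_6 = 230
c_6 = 25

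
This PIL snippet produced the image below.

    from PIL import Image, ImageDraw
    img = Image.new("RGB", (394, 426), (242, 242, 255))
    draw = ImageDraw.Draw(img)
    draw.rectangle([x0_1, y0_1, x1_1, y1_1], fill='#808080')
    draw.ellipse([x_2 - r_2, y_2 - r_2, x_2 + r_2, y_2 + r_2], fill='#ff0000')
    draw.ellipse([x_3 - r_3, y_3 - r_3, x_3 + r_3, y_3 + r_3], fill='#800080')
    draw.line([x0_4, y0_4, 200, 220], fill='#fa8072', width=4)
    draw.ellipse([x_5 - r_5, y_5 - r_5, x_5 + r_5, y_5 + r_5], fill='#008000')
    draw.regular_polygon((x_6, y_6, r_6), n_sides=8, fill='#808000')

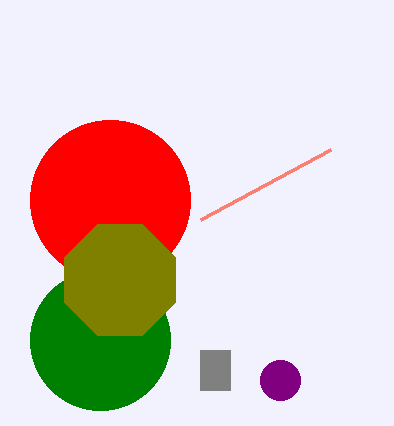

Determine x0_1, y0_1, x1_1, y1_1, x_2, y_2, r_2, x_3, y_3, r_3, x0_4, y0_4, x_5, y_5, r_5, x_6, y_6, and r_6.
x0_1 = 200
y0_1 = 350
x1_1 = 230
y1_1 = 390
x_2 = 110
y_2 = 200
r_2 = 80
x_3 = 280
y_3 = 380
r_3 = 20
x0_4 = 330
y0_4 = 150
x_5 = 100
y_5 = 340
r_5 = 70
x_6 = 120
y_6 = 280
r_6 = 60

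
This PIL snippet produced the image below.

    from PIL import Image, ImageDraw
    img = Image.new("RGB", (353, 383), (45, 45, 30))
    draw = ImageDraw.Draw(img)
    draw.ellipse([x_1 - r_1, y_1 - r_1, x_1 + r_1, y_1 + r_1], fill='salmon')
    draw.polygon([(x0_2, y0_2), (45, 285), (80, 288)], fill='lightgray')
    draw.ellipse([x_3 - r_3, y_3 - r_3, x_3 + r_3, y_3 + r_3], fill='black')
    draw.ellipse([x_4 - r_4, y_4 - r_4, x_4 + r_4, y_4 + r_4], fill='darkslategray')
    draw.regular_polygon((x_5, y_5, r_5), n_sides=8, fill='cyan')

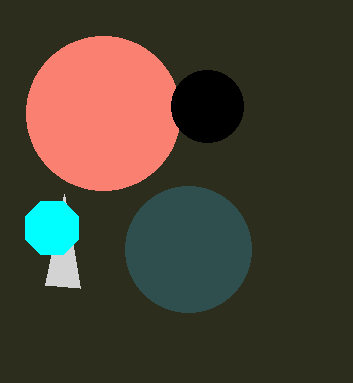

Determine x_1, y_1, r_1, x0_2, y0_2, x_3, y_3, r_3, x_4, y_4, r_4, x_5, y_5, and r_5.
x_1 = 103; y_1 = 113; r_1 = 77; x0_2 = 64; y0_2 = 194; x_3 = 207; y_3 = 106; r_3 = 36; x_4 = 188; y_4 = 249; r_4 = 63; x_5 = 52; y_5 = 228; r_5 = 29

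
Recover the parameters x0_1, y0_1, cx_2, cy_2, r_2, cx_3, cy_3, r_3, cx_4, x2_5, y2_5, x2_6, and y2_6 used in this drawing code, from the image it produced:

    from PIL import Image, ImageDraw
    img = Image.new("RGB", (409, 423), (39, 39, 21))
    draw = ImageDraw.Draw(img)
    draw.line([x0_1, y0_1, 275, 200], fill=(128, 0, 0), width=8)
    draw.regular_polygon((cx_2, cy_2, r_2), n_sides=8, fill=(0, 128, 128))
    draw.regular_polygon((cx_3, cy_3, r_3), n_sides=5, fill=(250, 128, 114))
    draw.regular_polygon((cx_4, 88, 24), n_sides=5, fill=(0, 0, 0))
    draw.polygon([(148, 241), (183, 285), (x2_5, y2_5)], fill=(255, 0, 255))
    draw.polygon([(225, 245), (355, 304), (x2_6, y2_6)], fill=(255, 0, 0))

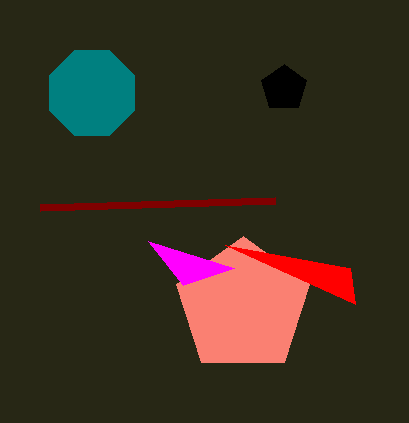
x0_1 = 40
y0_1 = 207
cx_2 = 92
cy_2 = 93
r_2 = 46
cx_3 = 243
cy_3 = 306
r_3 = 70
cx_4 = 284
x2_5 = 234
y2_5 = 268
x2_6 = 350
y2_6 = 268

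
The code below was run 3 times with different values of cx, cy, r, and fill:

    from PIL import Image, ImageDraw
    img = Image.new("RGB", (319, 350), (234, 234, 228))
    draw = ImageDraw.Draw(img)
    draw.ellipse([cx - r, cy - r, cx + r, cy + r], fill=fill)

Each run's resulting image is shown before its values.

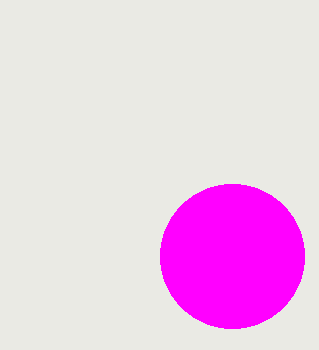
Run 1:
cx = 232, cy = 256, r = 72, fill = 'magenta'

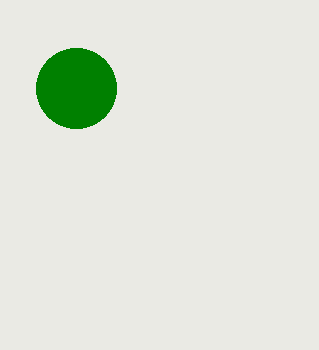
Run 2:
cx = 76
cy = 88
r = 40
fill = 'green'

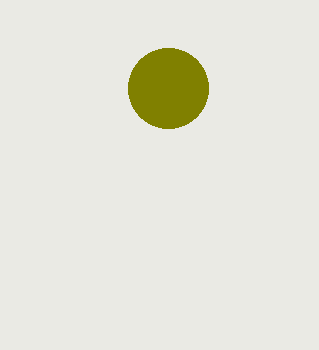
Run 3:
cx = 168, cy = 88, r = 40, fill = 'olive'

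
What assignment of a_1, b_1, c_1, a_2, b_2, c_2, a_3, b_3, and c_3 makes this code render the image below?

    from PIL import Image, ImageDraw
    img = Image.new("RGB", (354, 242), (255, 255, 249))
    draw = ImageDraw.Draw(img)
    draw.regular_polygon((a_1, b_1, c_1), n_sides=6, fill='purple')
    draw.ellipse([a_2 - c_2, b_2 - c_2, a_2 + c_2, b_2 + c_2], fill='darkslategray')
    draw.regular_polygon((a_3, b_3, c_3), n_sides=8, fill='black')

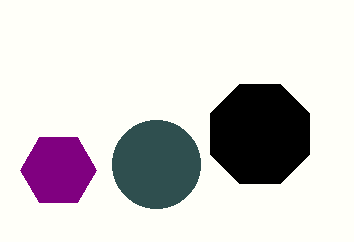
a_1 = 58
b_1 = 170
c_1 = 38
a_2 = 156
b_2 = 164
c_2 = 44
a_3 = 260
b_3 = 134
c_3 = 54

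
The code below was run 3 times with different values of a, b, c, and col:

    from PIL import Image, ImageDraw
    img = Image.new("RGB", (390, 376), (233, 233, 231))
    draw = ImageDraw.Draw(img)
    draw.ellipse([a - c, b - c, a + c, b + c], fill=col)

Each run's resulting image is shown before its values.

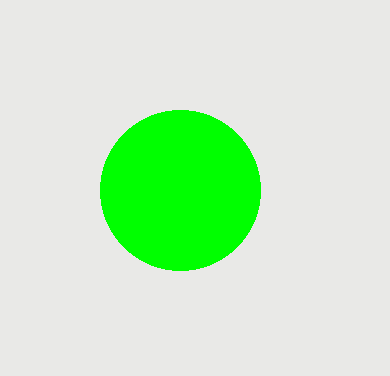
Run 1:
a = 180; b = 190; c = 80; col = 'lime'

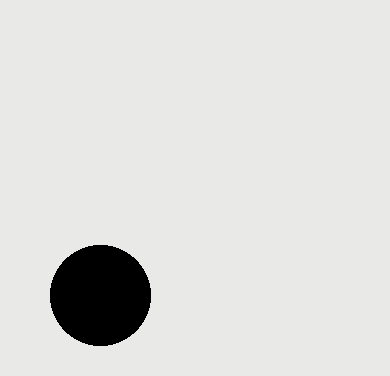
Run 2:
a = 100
b = 295
c = 50
col = 'black'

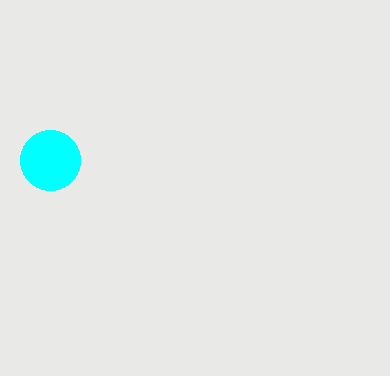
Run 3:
a = 50; b = 160; c = 30; col = 'cyan'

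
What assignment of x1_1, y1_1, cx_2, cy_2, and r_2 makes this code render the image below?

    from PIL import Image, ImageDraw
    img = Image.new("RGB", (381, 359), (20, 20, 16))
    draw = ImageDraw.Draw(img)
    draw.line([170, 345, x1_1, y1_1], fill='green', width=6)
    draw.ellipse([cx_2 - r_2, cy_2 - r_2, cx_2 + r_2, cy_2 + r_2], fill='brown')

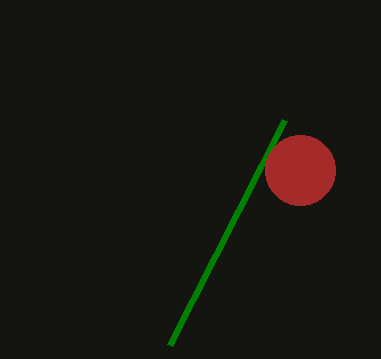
x1_1 = 285
y1_1 = 120
cx_2 = 300
cy_2 = 170
r_2 = 35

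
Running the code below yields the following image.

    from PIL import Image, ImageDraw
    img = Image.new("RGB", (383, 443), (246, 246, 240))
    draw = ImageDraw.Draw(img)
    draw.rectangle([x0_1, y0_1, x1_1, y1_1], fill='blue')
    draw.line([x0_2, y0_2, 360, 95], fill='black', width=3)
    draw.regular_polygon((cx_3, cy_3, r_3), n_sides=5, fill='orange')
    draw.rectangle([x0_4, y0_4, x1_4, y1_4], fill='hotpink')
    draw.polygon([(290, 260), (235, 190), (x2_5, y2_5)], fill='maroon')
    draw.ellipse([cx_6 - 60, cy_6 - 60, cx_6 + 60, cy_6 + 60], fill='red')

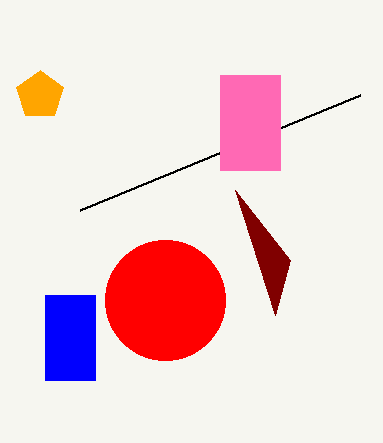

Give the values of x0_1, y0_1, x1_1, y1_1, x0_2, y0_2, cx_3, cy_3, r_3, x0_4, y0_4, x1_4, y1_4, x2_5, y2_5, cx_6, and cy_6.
x0_1 = 45
y0_1 = 295
x1_1 = 95
y1_1 = 380
x0_2 = 80
y0_2 = 210
cx_3 = 40
cy_3 = 95
r_3 = 25
x0_4 = 220
y0_4 = 75
x1_4 = 280
y1_4 = 170
x2_5 = 275
y2_5 = 315
cx_6 = 165
cy_6 = 300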